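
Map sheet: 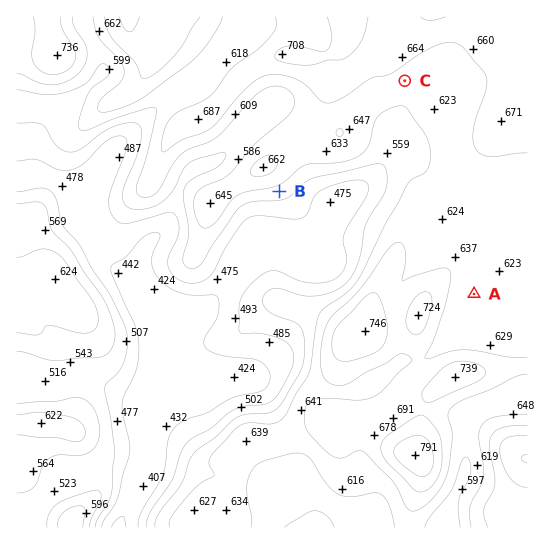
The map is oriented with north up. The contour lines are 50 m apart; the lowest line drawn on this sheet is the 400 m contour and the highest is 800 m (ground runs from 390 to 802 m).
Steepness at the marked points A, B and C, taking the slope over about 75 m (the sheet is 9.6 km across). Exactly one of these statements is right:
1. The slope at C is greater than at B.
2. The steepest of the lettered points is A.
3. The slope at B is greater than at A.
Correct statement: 3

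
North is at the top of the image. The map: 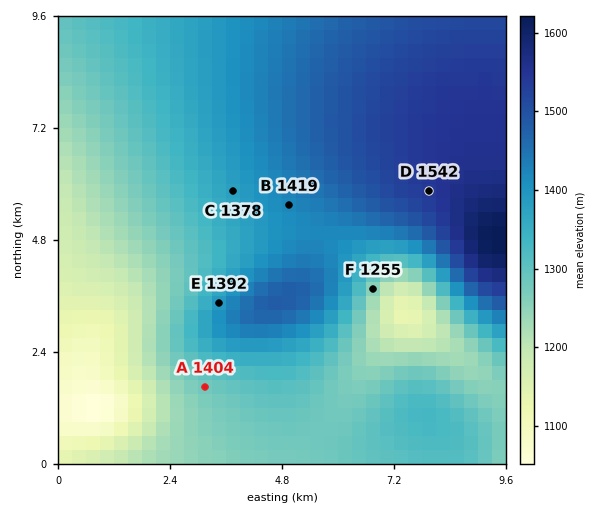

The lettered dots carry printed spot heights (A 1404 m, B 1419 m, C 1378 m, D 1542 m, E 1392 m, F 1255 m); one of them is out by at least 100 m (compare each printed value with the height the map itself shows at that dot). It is A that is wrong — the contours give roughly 1279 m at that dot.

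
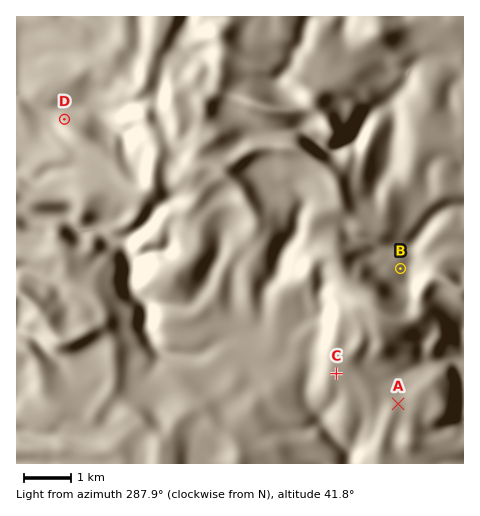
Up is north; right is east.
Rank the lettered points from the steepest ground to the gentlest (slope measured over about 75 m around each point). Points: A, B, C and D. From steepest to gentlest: D B C A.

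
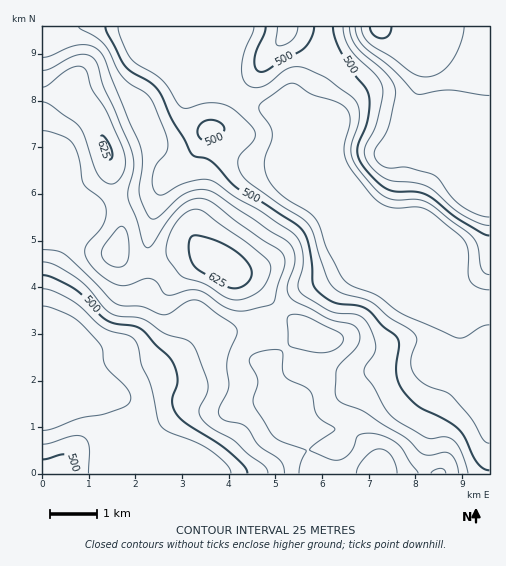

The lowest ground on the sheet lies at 430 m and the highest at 645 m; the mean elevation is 520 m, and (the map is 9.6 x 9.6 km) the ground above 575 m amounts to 17.7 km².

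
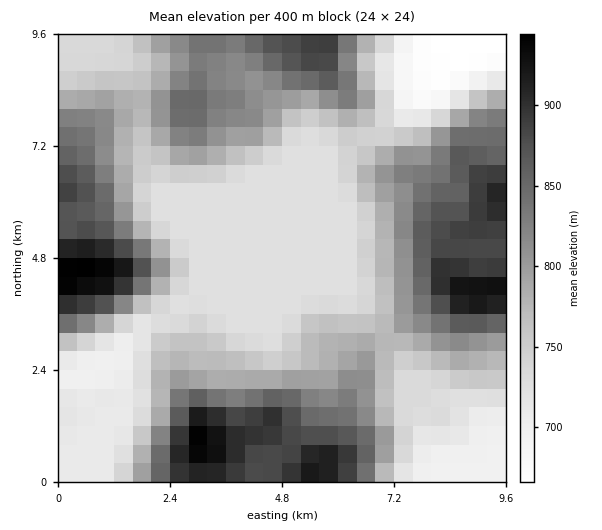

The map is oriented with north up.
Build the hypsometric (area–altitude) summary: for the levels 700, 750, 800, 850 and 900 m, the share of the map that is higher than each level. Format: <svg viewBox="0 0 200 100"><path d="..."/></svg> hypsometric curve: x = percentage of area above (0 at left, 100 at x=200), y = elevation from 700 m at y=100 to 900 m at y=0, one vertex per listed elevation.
<svg viewBox="0 0 200 100"><path d="M189 100l-68-25-42-25-36-25-30-25"/></svg>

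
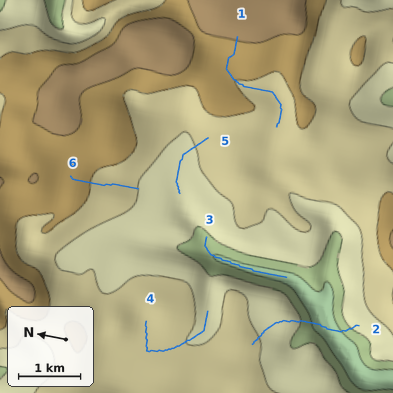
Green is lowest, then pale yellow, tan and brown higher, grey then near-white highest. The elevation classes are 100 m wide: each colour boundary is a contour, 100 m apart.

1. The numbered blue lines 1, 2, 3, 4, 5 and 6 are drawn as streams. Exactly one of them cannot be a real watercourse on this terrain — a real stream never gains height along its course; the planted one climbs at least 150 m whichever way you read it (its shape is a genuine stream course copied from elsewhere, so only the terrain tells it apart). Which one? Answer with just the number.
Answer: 2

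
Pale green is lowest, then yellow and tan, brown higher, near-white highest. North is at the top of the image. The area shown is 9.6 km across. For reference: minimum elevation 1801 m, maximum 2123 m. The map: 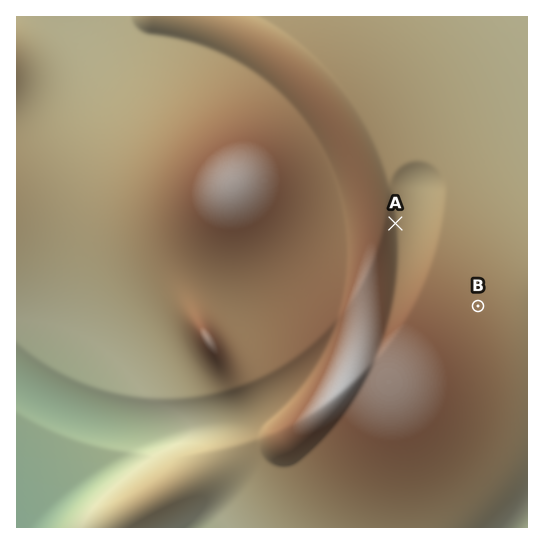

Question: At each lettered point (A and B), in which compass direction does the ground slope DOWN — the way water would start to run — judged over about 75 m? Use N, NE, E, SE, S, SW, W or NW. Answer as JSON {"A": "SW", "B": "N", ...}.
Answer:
{"A": "E", "B": "NE"}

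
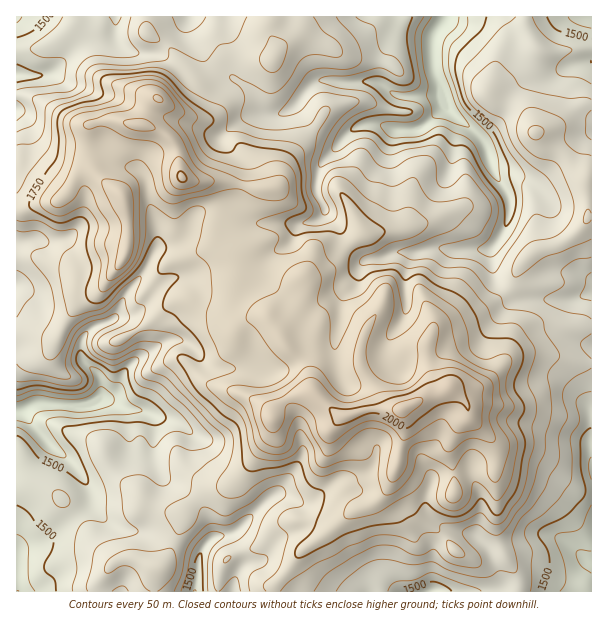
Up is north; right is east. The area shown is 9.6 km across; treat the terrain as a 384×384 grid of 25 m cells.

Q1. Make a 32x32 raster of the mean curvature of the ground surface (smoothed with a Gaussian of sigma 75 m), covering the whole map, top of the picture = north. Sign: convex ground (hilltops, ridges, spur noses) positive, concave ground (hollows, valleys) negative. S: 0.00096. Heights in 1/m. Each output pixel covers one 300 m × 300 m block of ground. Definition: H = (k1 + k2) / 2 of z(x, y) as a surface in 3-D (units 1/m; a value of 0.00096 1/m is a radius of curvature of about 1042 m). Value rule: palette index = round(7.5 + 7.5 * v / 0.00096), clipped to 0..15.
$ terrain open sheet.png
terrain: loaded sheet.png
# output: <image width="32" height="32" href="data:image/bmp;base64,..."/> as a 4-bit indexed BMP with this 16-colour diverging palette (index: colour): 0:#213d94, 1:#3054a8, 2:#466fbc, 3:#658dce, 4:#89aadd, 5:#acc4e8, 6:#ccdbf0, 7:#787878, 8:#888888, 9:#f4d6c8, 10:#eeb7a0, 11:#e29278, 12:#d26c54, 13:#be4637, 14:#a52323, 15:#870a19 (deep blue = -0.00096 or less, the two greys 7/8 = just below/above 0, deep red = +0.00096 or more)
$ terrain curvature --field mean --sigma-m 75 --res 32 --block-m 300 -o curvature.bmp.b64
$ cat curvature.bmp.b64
<image width="32" height="32" href="data:image/bmp;base64,Qk12AgAAAAAAAHYAAAAoAAAAIAAAACAAAAABAAQAAAAAAAACAAATCwAAEwsAABAAAAAAAAAAlD0hAKhUMAC8b0YAzo1lAN2qiQDoxKwA8NvMAHh4eACIiIgAyNb0AKC37gB4kuIAVGzSADdGvgAjI6UAGQqHAGl5tlqyTF3HhmeYYUVop4tadqyc5h9UfHdlZ3bOe4mFVniZlpgKqUvJdli39lmIR2hohFWMUwmXi5iKhiCmM2p5l1e5qntiqWi8hmfk2WiImbdIuGeLtQV2dsdZ88t3i5qiepZZiZhDpUTNQ5TbZpa3FchlmXaJs4yHbimCq2ijwJvamKUSXPNvUgtmptuHYjvYmXMyaD3yfPiOdK5TaKYAAAFDZpquybx83/iLmoljp+8kqGrcpEv0F1Gc7MNXZrzSCA3MZVUlhHpEZ6V7Zop60P9RdVmFqnWKWKZjfJiGiOEa6maZl7eGbFWsh1l3ioWcgGmYiIqXiGvBnJhmiHl0ivVHmmh3eJVH8tiIZ2ZVV5d/B2Voh3vIVvbVqUqHhpqWX/CpiIdop2ACNUYryHdTRKrxZ5iJldmdmGRWFrq5lJBI0XV4dVATmpq7moC2bq72jNGTNWiuUudoiKzQtkxYyI6S39qs7Q+1eIONM5V8hnqVNM95Zr0ImGnHiwZnm5VqdmSbM5qqkI1qy4cJupiDjYe81jOFaKcGAAxgSvuFNt/eqHu6QzSthZ+yB8ipmNtjE5/zR3eTfN9RYF/Hh3ohJd/ec3ZnqBAAP5Ctp2ZomVeDAUh4eseL661ByKeJZbumY3qWiHiZm6dqM6iYqqxVqpS8dIh7mJdom3FHebVE"/>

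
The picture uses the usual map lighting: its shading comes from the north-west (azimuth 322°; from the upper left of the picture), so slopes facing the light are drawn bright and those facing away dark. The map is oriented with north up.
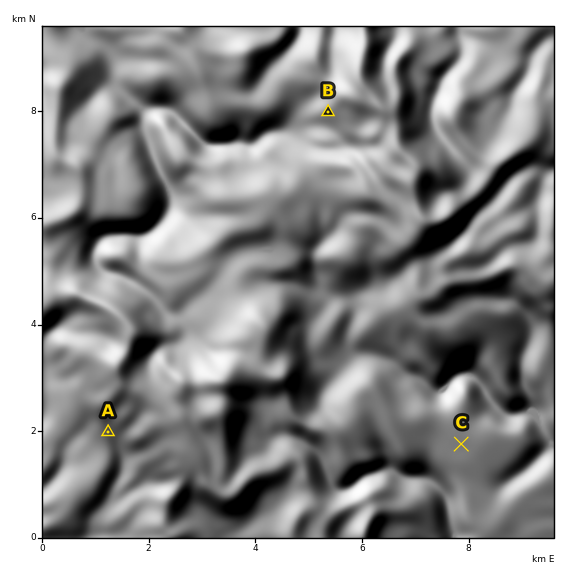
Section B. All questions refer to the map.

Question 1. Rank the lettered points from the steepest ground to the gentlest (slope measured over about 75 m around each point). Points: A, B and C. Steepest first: B A C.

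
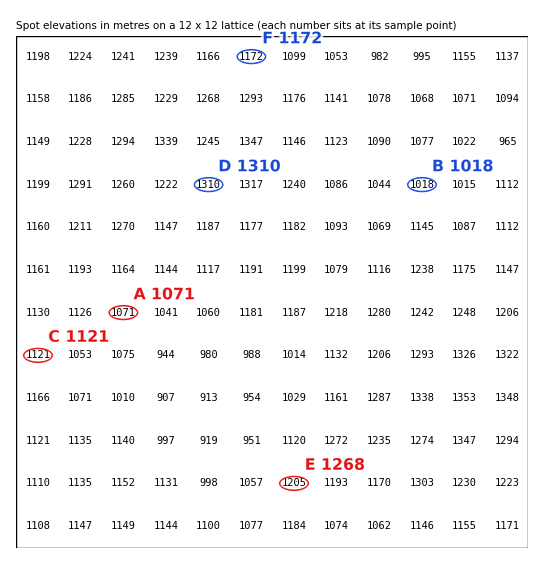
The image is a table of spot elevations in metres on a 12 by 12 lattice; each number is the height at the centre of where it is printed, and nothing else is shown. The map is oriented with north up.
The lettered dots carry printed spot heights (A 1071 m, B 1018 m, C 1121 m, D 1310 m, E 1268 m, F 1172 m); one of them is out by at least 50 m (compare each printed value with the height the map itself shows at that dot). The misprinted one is E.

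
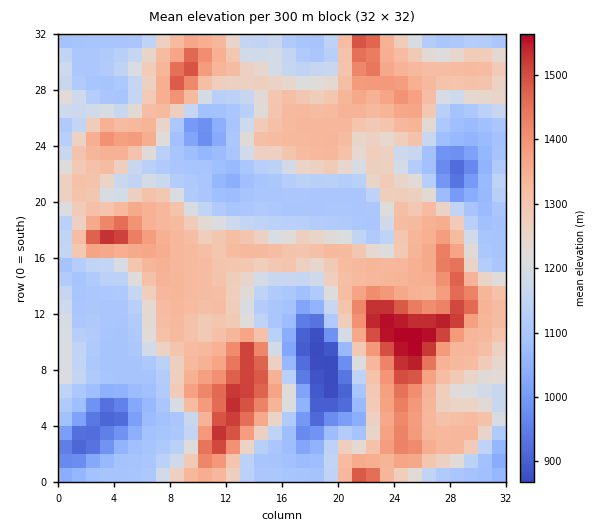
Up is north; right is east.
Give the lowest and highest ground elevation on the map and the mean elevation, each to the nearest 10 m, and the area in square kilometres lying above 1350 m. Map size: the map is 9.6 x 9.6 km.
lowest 870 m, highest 1570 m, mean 1230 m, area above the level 14.5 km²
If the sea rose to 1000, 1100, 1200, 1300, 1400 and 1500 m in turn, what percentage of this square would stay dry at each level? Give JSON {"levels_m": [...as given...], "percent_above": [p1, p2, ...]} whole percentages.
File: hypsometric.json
{"levels_m": [1000, 1100, 1200, 1300, 1400, 1500], "percent_above": [95, 78, 56, 39, 10, 4]}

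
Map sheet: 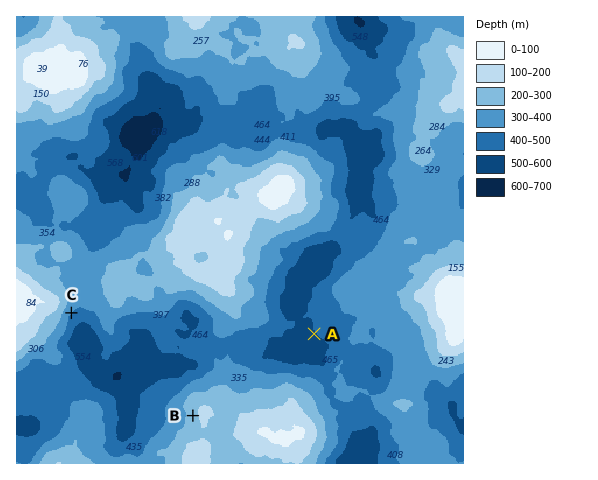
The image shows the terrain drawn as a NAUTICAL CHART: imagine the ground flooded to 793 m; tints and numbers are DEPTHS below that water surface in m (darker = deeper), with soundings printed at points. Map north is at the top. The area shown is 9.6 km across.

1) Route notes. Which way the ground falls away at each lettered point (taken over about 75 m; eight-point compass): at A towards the SW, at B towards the W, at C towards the SE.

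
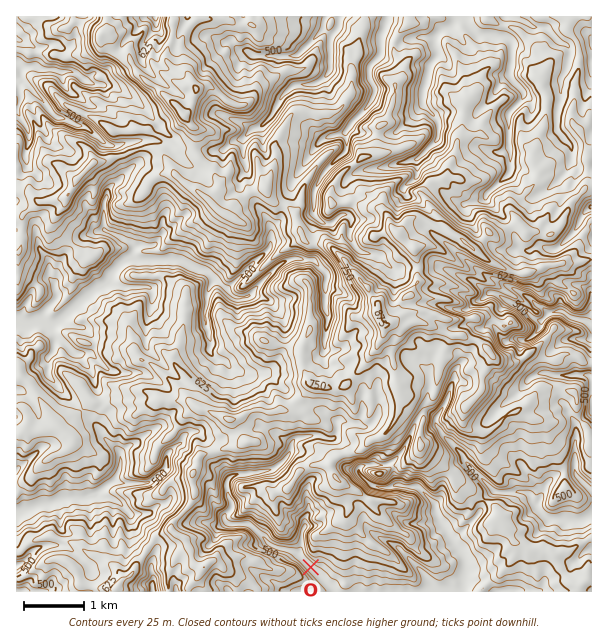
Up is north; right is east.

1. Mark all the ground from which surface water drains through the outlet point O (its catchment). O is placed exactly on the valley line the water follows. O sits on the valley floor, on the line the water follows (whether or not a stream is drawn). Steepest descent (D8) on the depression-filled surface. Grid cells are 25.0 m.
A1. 7.262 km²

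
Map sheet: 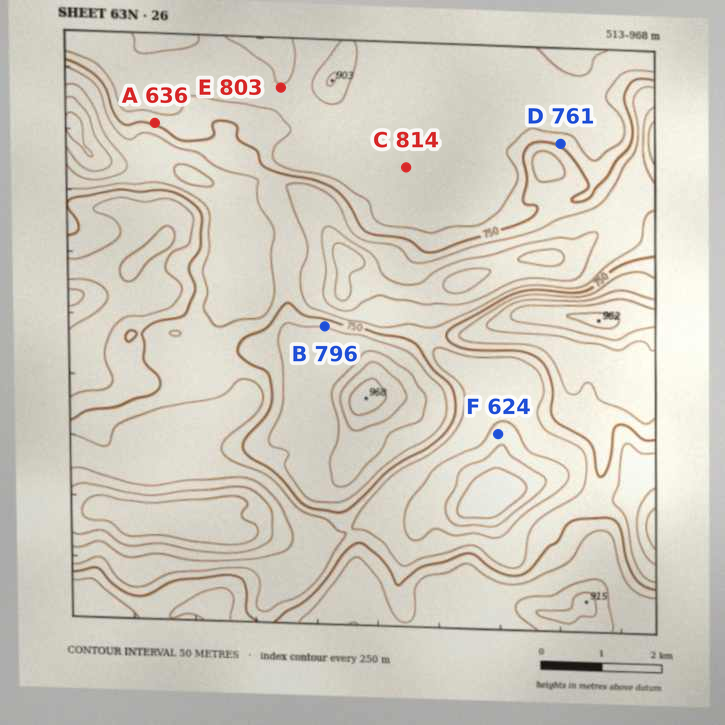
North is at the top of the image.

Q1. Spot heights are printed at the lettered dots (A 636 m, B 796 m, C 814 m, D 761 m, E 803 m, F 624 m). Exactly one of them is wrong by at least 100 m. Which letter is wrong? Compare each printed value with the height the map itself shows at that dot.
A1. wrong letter A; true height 761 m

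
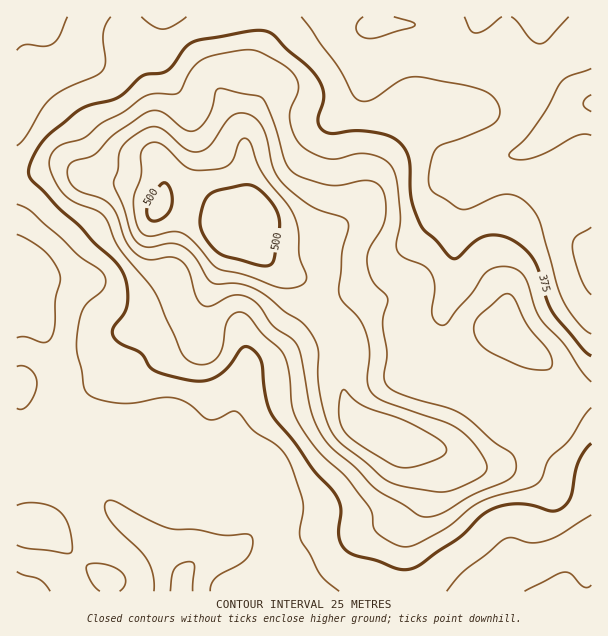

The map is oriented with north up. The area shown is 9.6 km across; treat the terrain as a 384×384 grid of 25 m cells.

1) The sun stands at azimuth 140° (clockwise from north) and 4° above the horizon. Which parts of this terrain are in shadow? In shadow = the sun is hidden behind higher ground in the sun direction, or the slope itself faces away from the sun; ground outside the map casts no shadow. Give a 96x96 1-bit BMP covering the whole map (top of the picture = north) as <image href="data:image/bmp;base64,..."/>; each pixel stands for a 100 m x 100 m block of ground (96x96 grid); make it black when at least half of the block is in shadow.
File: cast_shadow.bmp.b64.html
<image width="96" height="96" href="data:image/bmp;base64,Qk2+BAAAAAAAAD4AAAAoAAAAYAAAAGAAAAABAAEAAAAAAIAEAAATCwAAEwsAAAIAAAAAAAAA////AAAAAAAAAAAAAAAAAAAAAAAAAAABAAAAAAAAAAAAAAADgAAAAAAAAAAAAAABgAAAAAAAAAAAAAAAAAAAAAAAAAAAAAAAAAAAAAAAAAAAAAAAAAAAAAAAAAAAAAAAAAAAAAAAAAAAAAAAAAAAAAAAAAAAAAAAAAAAAAAAAAAAAAAAAAAAAAAAAAAAAAAAAAAAAAAAAAAAAAAAAAAAAAAAAAAAAAAAAAAAAAAAAAAAAAAAAAAAAAAAAAAAAAAAAAAAAAAAAAAAAAAAAAAAAAAAAAAAAAAAAAAAAAAAAAAAAAAAAAAAAAAAAAAAAAAAAAAAAAAAAAAAAAAAAAAAAAAAAAAAAAAAAAAAAAAAAAAAAAAAAAAAAAAAAAAAAAAAAAAAAAAAAAAAAAAAAAAAAAAAAAAAAAAAAAAAAAAAAAAAAAAAAAAAAAAAAAAAAAAAAAAAAAAAAAAAAAAAAAAAAAAAAAAAAAAAAAAAAAAAAAAAAAAAAAAAB8AAAAAAAAAAAAAAB4AAAAAAAAAAAAAAAgAAAAAAAAAAAAAAAAAAAAAAAAAAAAAAAAAAAAAAAAAAAAAAAAAAAAAAAAAAAAAAAAAAAAAAAAAAAAAAAAAAAAAAAAAAAAAAAAAAAAAAAAAAAAAAAAAAAAAAAAAAAAAAAAAAAAAAAAAAAAAAAAAAAAAAAAAAAAAAAAAAAAAAAAAAAAAAAAAAAAAAAAAAAAAAAAAAAAAAAAAAAAAAAAAAAAAAAAAAAAAAAAAwAAAAAAAAAAAAAAA4AAAAAAAAAAAAAAB4AAAAAAAAAAAAAAB4AAAAAAAAAAAAAAAwAAAAAAAAAAAAAAAAAAAAAAAAAAAAAAAAAAAAAAAAAAAAAAAAAAAAAAAAAAAAAAAAAAAAAAAAAAAAAAAAAAAAAAAAAAAAAAAAAAAAAAAAAAAAAAAAAAAAAAAAAAAAAAAAAAAAAAAAAAAAAAAAAAAAAGAAAAAAAAAAAAAAAHAAAAAAAAAAAAAAAPAAAAAAAAAAAAAAAHgAAAAAAAAAAAAAAHwAAAAAAAAAAAAAADwAAAAAAAAAAAAAADwAAAAAAAAAAAAAAD4AAAAAAAAAAAAAADwAGAAAAAAAAAAAADgAAAAAAAAAAAAAAAAAAAAAAAAAAAAAAAAAAAAAAAAAAAB+CAAAAAAAAAAAAAD/n4ADAAAAAAAAAAD///wDwAAAAAAAAAD///4D4AAAAAAAAAD///4D8AAAAAAAAAD/f/4D+AAAAAAAAAD+f/4D+AAAAAAAAAD8f/4D+AAAAAAAAADwf/4D+AAAAAAAAADgf/4B4AAAAAAAAAAA//4AAAAAAAAAAAAA//8AAAAAAAAAAAAA//4AAAAAAAAAAAAB//g4AAAAAAAAAAAB//B+AAAAAAAAAAAB/8B/AAAAAAAAAAAA/gB/AAAAAAAAAAAA8AB/wAAAAAAAAAAAAAB/+AAAAAAAAAAAAAB//AAAAAAAAAAAAAB//gAAAAAAAAAAAAA//gAAAAAAAAAAAAAAAAAAAAAAAAAAAAAAAAAAAAAAAAA="/>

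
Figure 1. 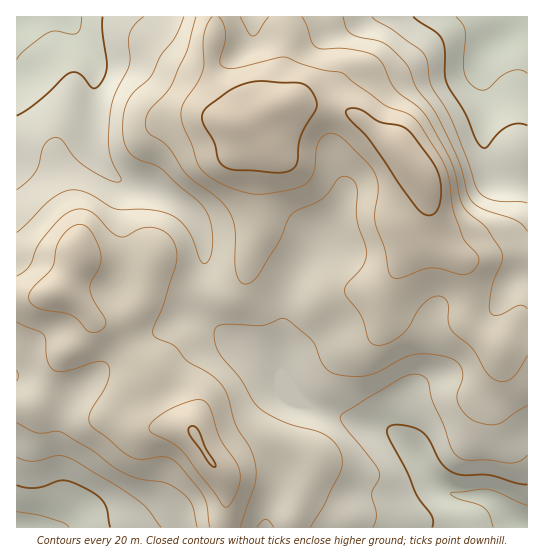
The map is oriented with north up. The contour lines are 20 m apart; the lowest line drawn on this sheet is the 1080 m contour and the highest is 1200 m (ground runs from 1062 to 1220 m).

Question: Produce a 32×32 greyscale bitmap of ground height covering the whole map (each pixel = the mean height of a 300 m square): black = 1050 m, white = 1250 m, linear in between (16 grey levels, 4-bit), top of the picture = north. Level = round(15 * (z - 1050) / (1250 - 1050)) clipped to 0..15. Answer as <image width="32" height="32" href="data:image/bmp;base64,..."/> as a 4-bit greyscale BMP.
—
<image width="32" height="32" href="data:image/bmp;base64,Qk12AgAAAAAAAHYAAAAoAAAAIAAAACAAAAABAAQAAAAAAAACAAATCwAAEwsAABAAAAAAAAAAAAAAABEREQAiIiIAMzMzAERERABVVVUAZmZmAHd3dwCIiIgAmZmZAKqqqgC7u7sAzMzMAN3d3QDu7u4A////ACIiNEVWZ5mHeHZmVUQzMiEzMzRFZmiah3h3ZlVEMyIiRDNFVmd5qph3d2ZVQyIiM1VEVnd3irqYd4d2VUM0REVVVWeIiKu6mIiHdlQzRWVlZmd4mZq7qYiHd2VENFZmZnd3iZmqu6iHd2ZVRERWd3aId4mZmqqYd2ZmVVRFZ3d3eIeImZmZmHZmZmZVVWd4iHiIiJmZmYdmZmd3ZlVmeIh4mZiZmYh3ZmZneIdmZ4mYiJmZmYiHdmZmd4iIh3iJmYiZqpmIh3d3d3eImYiImZmZqqqZmHd3d3eIiJmYiZiImrupmZh3iIh3iImZmImYiJq7qZmYh3iId3iJmqmZmYeJq7mZmYd4mId3iJqqqqmHiKu5mZmHeJmHd3iau6qph3iaqYiIdniZiHd4q7u6mIdniZh3d2Z4mZiHiau7uod2Znd3ZmZniZqZmIirvLl1VVZmZlVmeJqqqpmJq8y5ZERVZlVWZ4q7u7upmavMuFREVVVVZ4iavMzLqZq8y5dERFVVVWiJq8zMzKqrzMqGRERFVUVoiavM3cy7u7updUM0NERFZ4mrvMzcu7upl2QzMzNERFd4mrvMzLqqmHZTIjMjNDRWeJqqq7qqqZh2QyIiIzM0VmeJqZmpmZmHZUMiIiIyNFZniamJmYh3dlVDIREiIjRVZnmpiJmHdlVEMyIR"/>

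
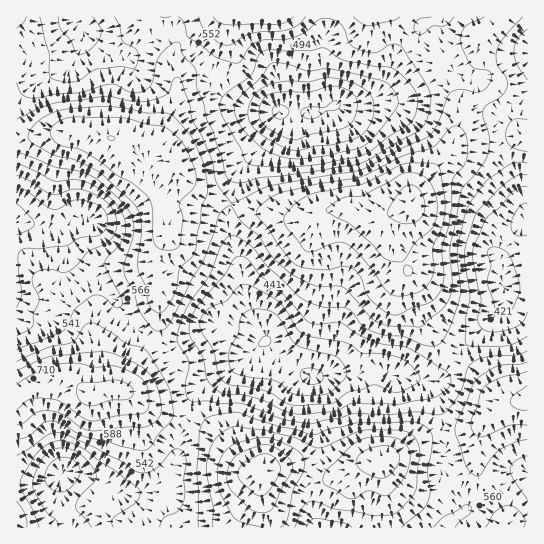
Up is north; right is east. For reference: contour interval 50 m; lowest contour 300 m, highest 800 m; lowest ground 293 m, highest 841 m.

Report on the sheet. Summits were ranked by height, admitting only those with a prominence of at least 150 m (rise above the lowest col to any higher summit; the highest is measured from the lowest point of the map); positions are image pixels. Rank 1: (262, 473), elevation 841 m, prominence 548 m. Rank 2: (410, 206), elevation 831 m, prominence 251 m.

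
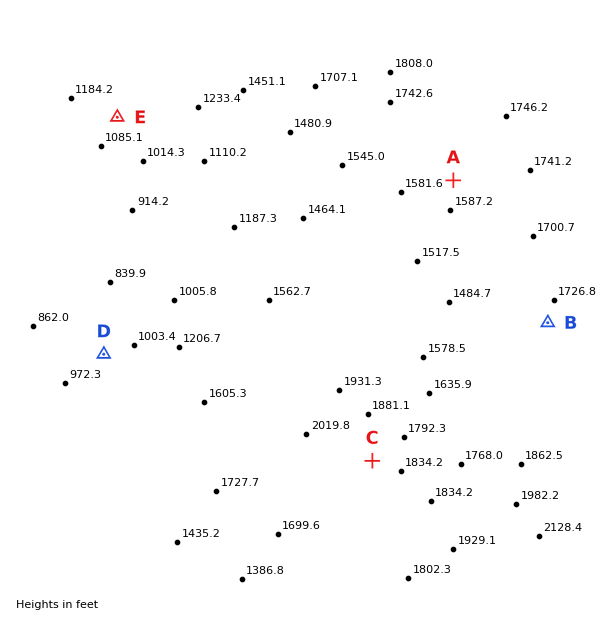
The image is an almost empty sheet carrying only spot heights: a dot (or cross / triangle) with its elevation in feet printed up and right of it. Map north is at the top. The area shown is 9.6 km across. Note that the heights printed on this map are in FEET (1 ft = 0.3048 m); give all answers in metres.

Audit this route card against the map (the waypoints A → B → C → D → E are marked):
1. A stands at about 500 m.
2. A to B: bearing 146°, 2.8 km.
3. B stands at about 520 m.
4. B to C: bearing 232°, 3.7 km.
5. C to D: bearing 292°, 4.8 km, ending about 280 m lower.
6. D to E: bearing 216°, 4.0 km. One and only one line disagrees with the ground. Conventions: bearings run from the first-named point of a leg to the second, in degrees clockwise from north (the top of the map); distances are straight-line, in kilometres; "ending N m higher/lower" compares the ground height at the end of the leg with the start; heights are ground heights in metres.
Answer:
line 6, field bearing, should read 3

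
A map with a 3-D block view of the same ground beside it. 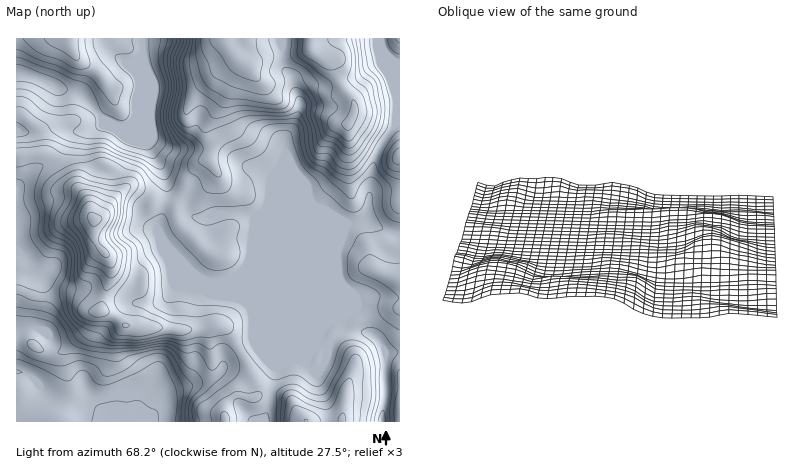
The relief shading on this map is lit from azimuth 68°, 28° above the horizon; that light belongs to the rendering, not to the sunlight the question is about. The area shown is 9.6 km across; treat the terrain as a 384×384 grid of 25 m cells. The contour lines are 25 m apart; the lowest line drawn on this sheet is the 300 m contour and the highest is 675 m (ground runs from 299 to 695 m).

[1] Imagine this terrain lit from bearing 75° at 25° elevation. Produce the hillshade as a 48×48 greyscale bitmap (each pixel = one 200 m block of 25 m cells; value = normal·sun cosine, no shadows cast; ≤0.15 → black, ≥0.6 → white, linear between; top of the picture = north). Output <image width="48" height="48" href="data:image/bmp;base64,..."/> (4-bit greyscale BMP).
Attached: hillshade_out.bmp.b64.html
<image width="48" height="48" href="data:image/bmp;base64,Qk32BAAAAAAAAHYAAAAoAAAAMAAAADAAAAABAAQAAAAAAIAEAAATCwAAEwsAABAAAAAAAAAAAAAAABEREQAiIiIAMzMzAERERABVVVUAZmZmAHd3dwCIiIgAmZmZAKqqqgC7u7sAzMzMAN3d3QDu7u4A////AJmZmaqpmZmZmYYyRmi8uZdDaLy5nN7rU5mZmaqpmZmZmYYyR3i7qZhEasyom93rU5mZmZqpmZmZmYYzV4iqmalVjMuXi83sc6qpiJqpmZmZmYdVZ3iZmal3rMuGeszthKqYiJqYiZmZmYZWZniJmaqZrMp1aszthKmHeJqHeZqZmXZWd4iIiaupq6l2aLztdIh3eJmHeJqqmXVGd4mHirqZmpmGV6zthXZniJl3eIqqmWRHh4mHiqmZmZmXZ63sl2Z4mZh2d4iIiFNXh5l4qqmZmZmYZ63smHiamHZmZmZnh1RYh5mJqpmZmZmYeL3ah4mqhlVnZVZ3iHZ5mJmaupmZmZmZmruod5mZdURXdVeZmqmqqZmrupmZmZmZmqqXd4iIZCNGd3mqu8uqqZq8upmZmZmZmZmHd4h3YyNXmrurvMqqqaq7qZmZmZmZmZmHd4iIdDV4m8uqvLqqqqqqqZmZmZmZmZmHd4iZdVZ4m7qqvLqqqZmZmZmZmZmZmZmId5qpdmZ3ebupvbqZmZmZmZmZmZmZmZiHd6qpdlV3aLuqzbqZmZmZmZmZmZmZmId3eJmZhjNnZ73KzbmZmZmZmZmZmZmZh3eImZmZhiFGaM7czbmZiImqqZmZmZmZh3iaqpmIhjAlet/t3KmYeImrqZmZmZmZh4iqqYh3djAljO/u25mHiZmrqZmZmZmZmIiqmYdlVTE3vv7dyph4mqmqqZmZmZmZmImZmYdURUNIz/7LuYiJqpmaqZmZmZmZmYmZmYdURERYvv7LqYiaqpmaqZmZmZmZmZmYh4dURURovv/aqYiaqZmaqZmZmZmZmZmHZodVVVRpvf/amZmpmZmZmZmZmZmZiJmGZndVZlRqzO/amqmZmZmZmqmZmZmIeKqGZ3dWdlaLzM3LqqmZiImaqqmZmZiHeKqGZ3dmdmi8y6rNzKiJiImrqqmZmZh2aKqGZoh3d4rMupq93Jd4h4m7qqmZmYdlaKqFVpmIiIm6qqvN7IZnd4vLqpmZmGVUaKuFVpmZmZmZm83d2nZWeKzLqZmZhkVlWLylRZmaqqqpre3MqHZlaKu6maqZdCV1V723VaqavLuqvdy6mGVFV5qpmqqpcyRlV73aZZmavLu6vLqZl0I0aJmZqrupYyNFWM3cl4iau6qrqpmZliAmiJmaqrqYYxE1eb3duomqqqq7qZmZlQA4mImaqZh3dBJGibzu26q7uqq6mIqplQBImHiZiHZ4ljRniKzv27vMupqpd5uplhA3mHeId2eKyERneK3/3LvMupmXaKuplyAWh3d4d3isyERneL7/27u7qYh2aKu6lzAEdmeIiIq8p1Z3is3v2qqph3dmeru6lyADZniIiJvLl2ZnnN3vyZiHdmZ4m7uplhAEVnh3ibzKl2VorO7tqXdmZmebvLqZhRAUVnd4mry5dVV5rf/bmWZmd3nMy6mZhSEkVneJqru4ZWiZrf/amWZniIvcupmZhkIiNneaqru4VHqqvv/Jh3d4iJzcuZmphlMQJXiamruoZXqqvv/JdQ=="/>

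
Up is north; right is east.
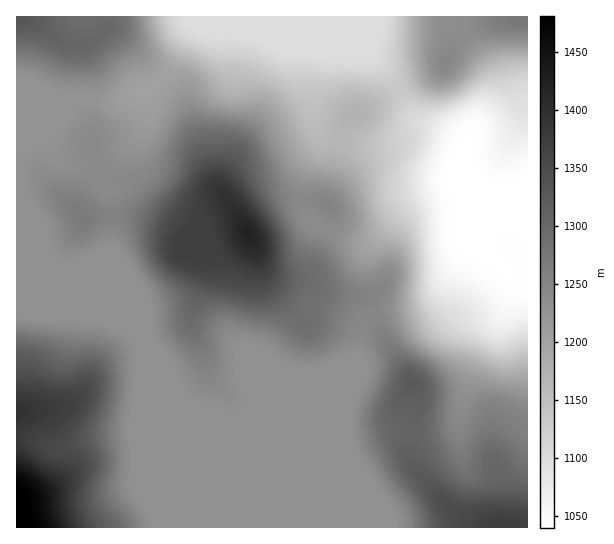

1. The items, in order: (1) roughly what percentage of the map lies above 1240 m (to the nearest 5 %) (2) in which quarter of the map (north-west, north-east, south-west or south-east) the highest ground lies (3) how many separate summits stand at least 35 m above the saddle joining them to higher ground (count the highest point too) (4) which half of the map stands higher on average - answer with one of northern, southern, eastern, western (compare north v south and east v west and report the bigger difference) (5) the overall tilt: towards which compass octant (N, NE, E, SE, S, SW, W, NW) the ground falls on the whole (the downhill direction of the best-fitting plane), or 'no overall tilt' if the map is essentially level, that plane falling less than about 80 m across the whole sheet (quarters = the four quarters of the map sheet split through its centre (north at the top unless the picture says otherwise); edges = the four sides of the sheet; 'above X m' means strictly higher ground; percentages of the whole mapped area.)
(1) About 40 % of the map lies above 1240 m.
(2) The highest ground is in the south-west quarter.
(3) Counting only tops that stand 35 m proud, the map has 5 summits.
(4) On average the western half of the map is the higher ground.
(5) On the whole the ground falls towards the north-east.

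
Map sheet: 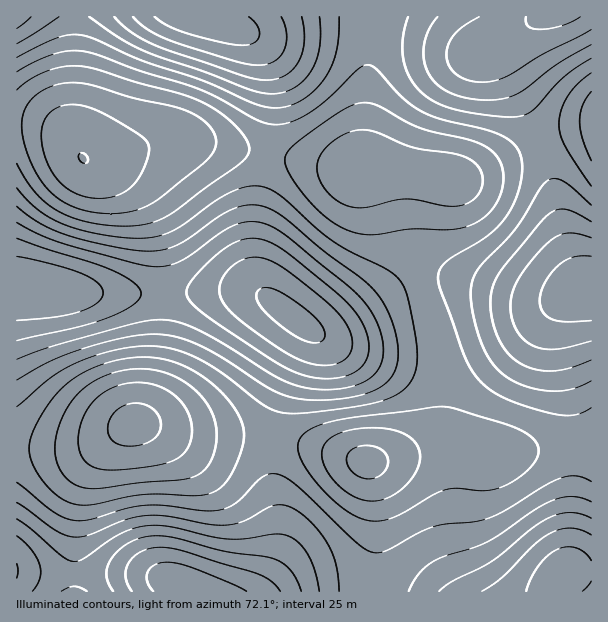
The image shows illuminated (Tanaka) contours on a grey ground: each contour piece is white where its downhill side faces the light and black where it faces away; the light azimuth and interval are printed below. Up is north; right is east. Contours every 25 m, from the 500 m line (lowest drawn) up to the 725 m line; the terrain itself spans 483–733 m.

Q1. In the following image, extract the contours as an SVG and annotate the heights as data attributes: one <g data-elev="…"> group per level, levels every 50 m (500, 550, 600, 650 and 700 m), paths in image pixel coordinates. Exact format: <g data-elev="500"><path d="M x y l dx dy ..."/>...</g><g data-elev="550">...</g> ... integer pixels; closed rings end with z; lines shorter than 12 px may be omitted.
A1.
<g data-elev="500"><path d="M153 591l-6-10 1-9 7-7 12-3 12 2 13 4 40 16 15 7"/><path d="M311 342l-9-3-11-5-24-20-10-14-1-6 3-4 8-2 12 3 21 14 16 13 7 9 2 9-2 4-3 2z"/><path d="M249 17l8 9 2 6 0 4-5 7-12 2-21-3-35-9-18-7-13-9"/></g><g data-elev="550"><path d="M113 591l-5-9-2-9 2-7 5-9 9-9 10-7 12-4 12-1 21 2 48 13 38 5 12 3 9 5 7 6 5 9 5 12"/><path d="M482 591l19-13 33-33 17-12 10-4 11-1 10 2 9 5"/><path d="M17 536l15 14 8 16 0 13-8 12"/><path d="M320 378l-18-3-20-9-78-52-12-11-5-7 0-8 6-9 13-15 15-13 12-8 10-4 11-1 12 3 12 5 13 10 44 35 14 14 12 16 7 17 1 9-1 9-4 7-5 6-8 5-9 3z"/><path d="M591 341l-34 8-12 0-11-3-10-7-7-9-5-12-2-12 3-15 6-13 14-20 16-16 9-6 9-3 11 1 13 4"/><path d="M17 238l95 32 23 14 5 6 1 4-3 6-7 6-25 12-29 9-60 14"/><path d="M591 29l-48 25-37 23-15 4-15 1-12-3-10-7-6-9-2-10 3-11 6-9 9-7 15-9"/><path d="M31 17l-14 12"/><path d="M302 17l2 24-1 10-5 11-5 7-8 6-9 4-10 1-23-4-87-30-24-13-18-16"/></g><g data-elev="600"><path d="M409 591l9-16 13-12 13-7 29-8 15-6 58-39 12-5 12-2 11 2 10 4"/><path d="M17 503l40 28 11 5 9 1 12-2 33-14 18-5 24 0 45 8 18 1 18-4 27-15 7-1 8 1 9 4 10 8 12 12 8 12 10 22 3 27"/><path d="M591 381l-19 8-21 2-24-4-21-11-14-13-9-16-9-27-3-26 1-13 5-11 38-40 25-42 6-6 8-4 9 3 10 7 18 17"/><path d="M17 206l22 17 27 12 48 12 35 4 15-1 15-6 40-28 17-8 16-3 15 3 18 10 36 31 40 29 13 12 10 13 7 15 5 18 2 17-1 10-3 9-5 8-7 6-20 9-30 5-27 0-23-6-16-8-40-26-23-13-23-9-21-4-31 3-45 12-34 13-32 18"/><path d="M591 58l-27 19-28 31-11 7-9 2-13 0-44-7-17-5-14-7-10-9-9-12-5-14-2-15 2-15 4-16"/><path d="M339 17l0 19-3 15-4 14-6 12-10 12-11 9-12 7-12 3-12-1-14-3-49-22-63-21-47-21-13-5-12 0-12 2-42 20"/></g><g data-elev="650"><path d="M370 521l11 0 14-4 39-23 12-4 12-2 28 3 20-6 15-9 12-12 5-11-1-9-8-9-14-8-59-18-12-2-99 12-22 5-15 7-8 7-2 9 2 11 8 13 14 18 17 16 17 11z"/><path d="M75 504l18 1 50-10 55 1 11-2 7-3 8-6 6-9 12-27 2-18-6-17-12-16-17-17-20-13-21-8-21-3-21 1-22 6-21 9-19 13-15 18-15 25-5 18 3 17 11 18 16 15z"/><path d="M363 234l15 0 33-5 42 0 12-2 11-4 15-12 9-16 3-18-3-16-8-10-12-7-13-5-48-11-45-24-14-1-15 6-50 35-8 9-2 9 3 9 8 14 24 27 21 15 10 5z"/><path d="M17 164l9 16 10 14 11 10 12 8 15 6 18 5 21 3 19 0 21-4 20-9 67-49 7-8 2-7-3-11-10-12-14-12-17-10-22-9-48-13-42-14-19-2-20 3-21 8-16 13"/><path d="M591 92l-8 13-3 17 2 16 9 23"/></g><g data-elev="700"><path d="M366 479l8-1 6-2 6-6 2-6 0-6-4-6-6-4-7-2-9 0-8 2-5 4-2 6 1 7 4 6 7 5z"/><path d="M105 470l20-1 32-4 16-4 9-6 8-11 2-15-3-15-9-13-8-8-10-5-10-4-12-2-12 1-11 3-10 5-10 7-8 9-6 12-4 13-1 12 3 11 5 7 7 5z"/><path d="M94 198l11 0 11-2 8-4 8-6 7-9 6-12 4-13-1-8-4-6-8-6-41-22-20-5-16 2-11 7-6 12 0 17 4 18 8 14 11 12 13 7z"/></g>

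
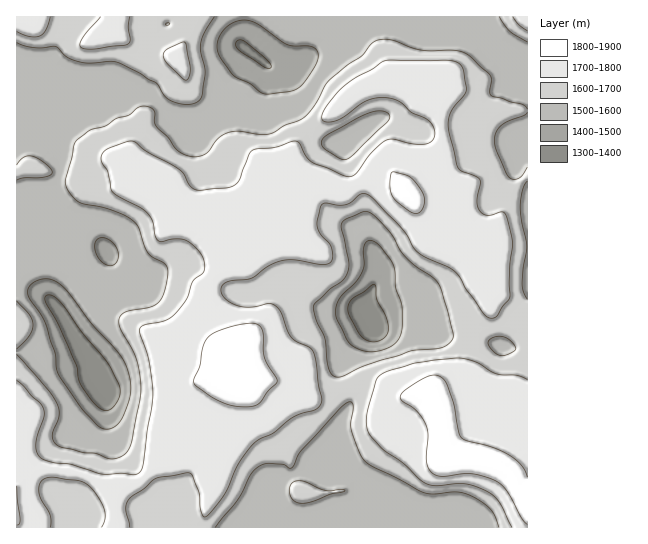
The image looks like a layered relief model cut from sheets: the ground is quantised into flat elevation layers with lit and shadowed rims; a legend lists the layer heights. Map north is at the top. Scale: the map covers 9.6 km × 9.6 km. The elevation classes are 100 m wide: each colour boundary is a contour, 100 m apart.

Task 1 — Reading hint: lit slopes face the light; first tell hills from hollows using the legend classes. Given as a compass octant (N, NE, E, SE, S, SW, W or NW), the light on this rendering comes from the NW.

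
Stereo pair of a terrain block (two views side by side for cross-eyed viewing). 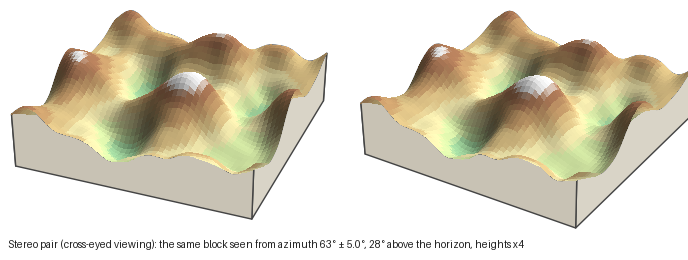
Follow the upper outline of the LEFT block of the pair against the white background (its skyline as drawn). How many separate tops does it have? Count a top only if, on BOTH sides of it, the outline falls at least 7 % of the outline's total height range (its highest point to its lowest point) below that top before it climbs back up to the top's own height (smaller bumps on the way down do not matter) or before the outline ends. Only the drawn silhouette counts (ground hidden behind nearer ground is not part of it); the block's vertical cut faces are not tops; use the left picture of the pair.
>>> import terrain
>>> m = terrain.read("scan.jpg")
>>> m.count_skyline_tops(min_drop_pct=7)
2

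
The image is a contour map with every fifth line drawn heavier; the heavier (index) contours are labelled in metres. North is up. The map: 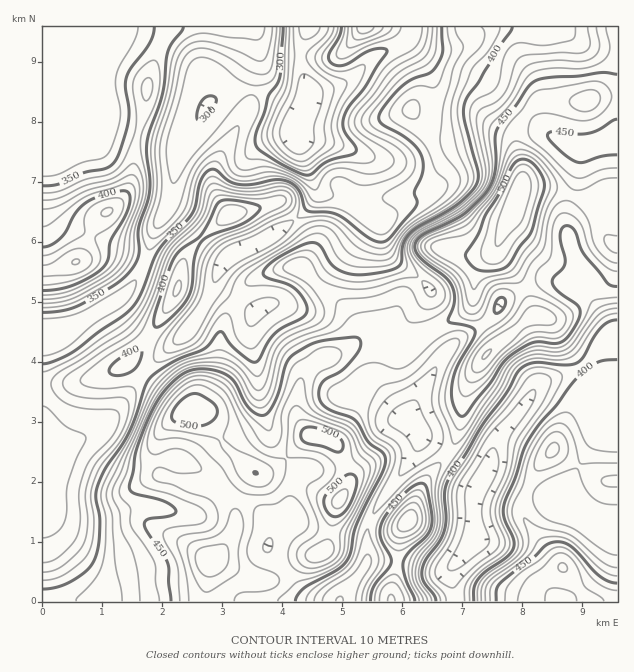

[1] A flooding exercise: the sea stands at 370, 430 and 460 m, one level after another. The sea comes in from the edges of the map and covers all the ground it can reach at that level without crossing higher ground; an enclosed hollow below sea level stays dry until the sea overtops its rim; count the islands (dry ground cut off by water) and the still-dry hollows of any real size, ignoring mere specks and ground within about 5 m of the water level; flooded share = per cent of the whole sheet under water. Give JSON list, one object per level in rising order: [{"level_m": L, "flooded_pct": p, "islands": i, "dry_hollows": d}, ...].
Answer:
[{"level_m": 370, "flooded_pct": 28, "islands": 0, "dry_hollows": 1}, {"level_m": 430, "flooded_pct": 62, "islands": 1, "dry_hollows": 0}, {"level_m": 460, "flooded_pct": 78, "islands": 1, "dry_hollows": 0}]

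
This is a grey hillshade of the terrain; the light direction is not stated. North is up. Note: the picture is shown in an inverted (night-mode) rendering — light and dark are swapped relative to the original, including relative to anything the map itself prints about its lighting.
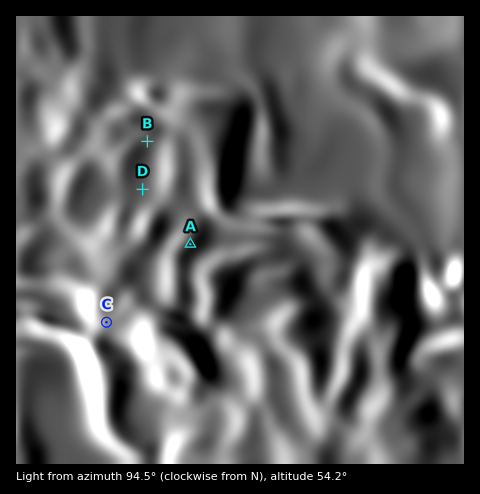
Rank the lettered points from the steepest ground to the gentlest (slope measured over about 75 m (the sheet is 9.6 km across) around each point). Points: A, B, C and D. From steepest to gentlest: A C B D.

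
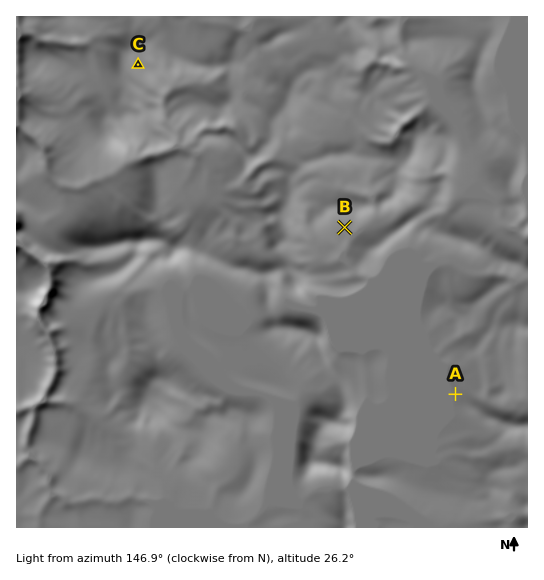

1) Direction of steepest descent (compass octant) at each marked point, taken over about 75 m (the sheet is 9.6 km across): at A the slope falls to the W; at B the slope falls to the SE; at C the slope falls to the S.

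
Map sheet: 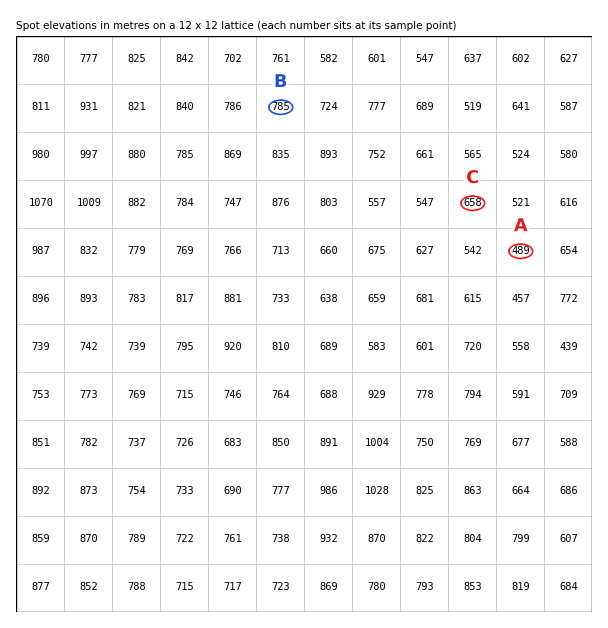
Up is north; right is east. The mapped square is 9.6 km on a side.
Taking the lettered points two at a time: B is above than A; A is below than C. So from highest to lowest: B C A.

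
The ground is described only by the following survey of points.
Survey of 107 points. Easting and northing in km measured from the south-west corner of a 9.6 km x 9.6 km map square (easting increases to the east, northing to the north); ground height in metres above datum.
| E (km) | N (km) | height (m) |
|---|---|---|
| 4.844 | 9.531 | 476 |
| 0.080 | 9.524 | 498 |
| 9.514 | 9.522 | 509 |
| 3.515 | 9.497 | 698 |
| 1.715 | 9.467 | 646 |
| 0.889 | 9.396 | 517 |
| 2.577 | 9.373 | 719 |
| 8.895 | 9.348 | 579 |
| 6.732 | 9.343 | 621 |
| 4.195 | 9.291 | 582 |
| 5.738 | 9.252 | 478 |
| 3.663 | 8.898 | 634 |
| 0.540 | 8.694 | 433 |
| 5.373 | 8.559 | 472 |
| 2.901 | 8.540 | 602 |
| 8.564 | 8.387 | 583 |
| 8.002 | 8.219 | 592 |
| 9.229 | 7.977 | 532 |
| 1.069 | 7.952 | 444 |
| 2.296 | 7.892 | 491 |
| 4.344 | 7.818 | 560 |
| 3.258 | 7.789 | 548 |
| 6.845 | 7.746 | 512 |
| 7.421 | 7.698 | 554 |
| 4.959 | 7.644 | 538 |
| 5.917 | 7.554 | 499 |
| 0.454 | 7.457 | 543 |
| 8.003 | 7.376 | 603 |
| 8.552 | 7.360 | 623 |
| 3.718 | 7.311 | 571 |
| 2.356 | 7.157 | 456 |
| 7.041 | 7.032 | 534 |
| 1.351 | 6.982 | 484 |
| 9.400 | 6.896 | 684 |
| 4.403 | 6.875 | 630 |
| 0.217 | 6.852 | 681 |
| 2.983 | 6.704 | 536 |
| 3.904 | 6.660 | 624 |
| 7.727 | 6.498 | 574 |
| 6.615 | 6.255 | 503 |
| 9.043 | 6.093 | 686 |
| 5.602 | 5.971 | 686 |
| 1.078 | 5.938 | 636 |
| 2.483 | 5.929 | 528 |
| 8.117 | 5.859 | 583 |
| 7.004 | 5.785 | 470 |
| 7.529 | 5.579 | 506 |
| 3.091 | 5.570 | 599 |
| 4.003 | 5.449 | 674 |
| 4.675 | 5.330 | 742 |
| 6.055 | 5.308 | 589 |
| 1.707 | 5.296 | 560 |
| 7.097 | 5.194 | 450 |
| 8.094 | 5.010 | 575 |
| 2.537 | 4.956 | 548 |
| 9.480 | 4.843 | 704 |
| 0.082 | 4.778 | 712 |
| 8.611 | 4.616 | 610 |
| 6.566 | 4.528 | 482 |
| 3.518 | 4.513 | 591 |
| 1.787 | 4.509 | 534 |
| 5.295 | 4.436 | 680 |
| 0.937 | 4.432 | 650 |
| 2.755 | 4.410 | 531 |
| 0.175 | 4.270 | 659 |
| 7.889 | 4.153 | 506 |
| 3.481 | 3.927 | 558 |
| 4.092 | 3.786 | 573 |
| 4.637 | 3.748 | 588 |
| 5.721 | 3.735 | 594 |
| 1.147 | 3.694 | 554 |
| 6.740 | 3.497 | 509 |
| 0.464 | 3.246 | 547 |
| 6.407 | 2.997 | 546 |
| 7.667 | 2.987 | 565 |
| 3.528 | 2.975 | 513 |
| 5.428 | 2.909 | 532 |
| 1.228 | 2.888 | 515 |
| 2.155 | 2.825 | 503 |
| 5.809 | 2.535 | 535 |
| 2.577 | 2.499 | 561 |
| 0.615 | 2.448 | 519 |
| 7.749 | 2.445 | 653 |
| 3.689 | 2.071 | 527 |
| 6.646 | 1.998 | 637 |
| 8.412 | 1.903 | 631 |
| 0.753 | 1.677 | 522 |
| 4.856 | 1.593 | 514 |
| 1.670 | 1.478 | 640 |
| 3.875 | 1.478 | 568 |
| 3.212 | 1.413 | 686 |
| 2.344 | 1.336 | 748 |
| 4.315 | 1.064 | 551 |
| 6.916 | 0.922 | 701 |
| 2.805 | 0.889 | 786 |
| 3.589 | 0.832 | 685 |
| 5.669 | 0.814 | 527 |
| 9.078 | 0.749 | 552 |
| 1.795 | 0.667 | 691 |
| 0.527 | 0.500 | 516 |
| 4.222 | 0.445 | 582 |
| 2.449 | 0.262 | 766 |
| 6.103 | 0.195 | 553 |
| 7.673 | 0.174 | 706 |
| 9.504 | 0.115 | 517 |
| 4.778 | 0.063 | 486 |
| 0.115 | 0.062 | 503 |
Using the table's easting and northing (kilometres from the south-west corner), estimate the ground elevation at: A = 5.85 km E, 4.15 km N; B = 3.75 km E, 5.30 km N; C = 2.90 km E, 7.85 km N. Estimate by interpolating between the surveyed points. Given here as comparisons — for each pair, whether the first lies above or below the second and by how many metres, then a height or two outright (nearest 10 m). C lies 110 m below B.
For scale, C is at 530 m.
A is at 610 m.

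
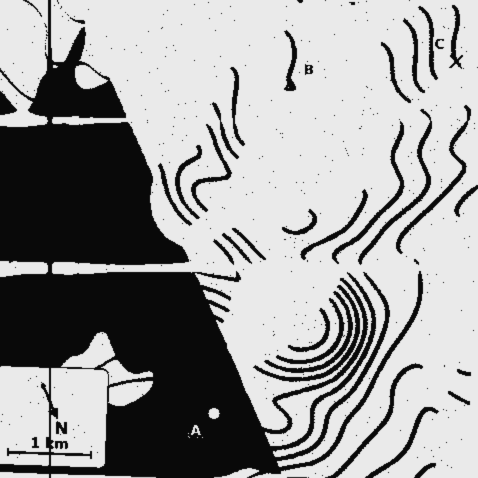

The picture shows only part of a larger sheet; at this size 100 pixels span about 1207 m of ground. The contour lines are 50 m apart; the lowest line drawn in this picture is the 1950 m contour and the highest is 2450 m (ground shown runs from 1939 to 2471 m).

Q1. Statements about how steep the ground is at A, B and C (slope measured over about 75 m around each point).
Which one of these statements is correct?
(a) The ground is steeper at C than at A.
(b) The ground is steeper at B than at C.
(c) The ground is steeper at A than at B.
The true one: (c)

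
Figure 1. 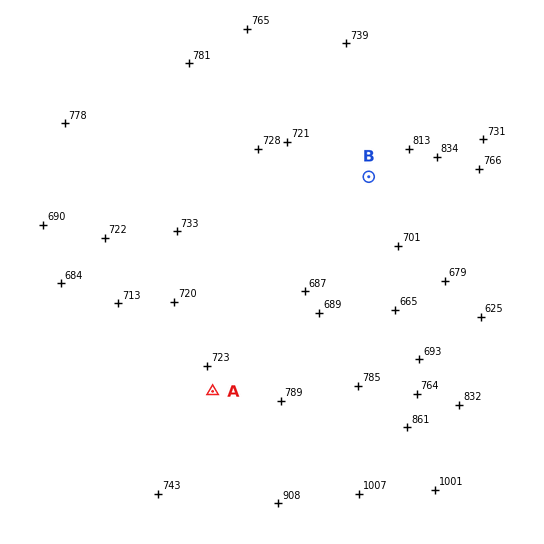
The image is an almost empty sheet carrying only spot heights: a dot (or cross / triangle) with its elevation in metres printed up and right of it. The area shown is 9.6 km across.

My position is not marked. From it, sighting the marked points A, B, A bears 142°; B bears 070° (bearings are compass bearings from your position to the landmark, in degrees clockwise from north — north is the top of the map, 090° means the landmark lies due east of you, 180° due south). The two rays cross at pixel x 117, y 268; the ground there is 720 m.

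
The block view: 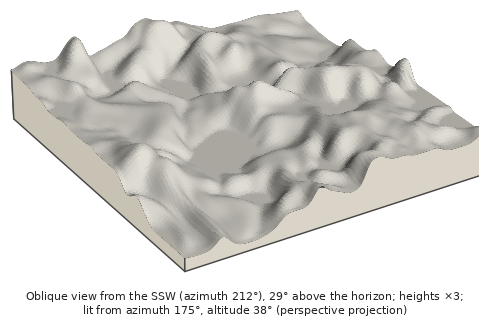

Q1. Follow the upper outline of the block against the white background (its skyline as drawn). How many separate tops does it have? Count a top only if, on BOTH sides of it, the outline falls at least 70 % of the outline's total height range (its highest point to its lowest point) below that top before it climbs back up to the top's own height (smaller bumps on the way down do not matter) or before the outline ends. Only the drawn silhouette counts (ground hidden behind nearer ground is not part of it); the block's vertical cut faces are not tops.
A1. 0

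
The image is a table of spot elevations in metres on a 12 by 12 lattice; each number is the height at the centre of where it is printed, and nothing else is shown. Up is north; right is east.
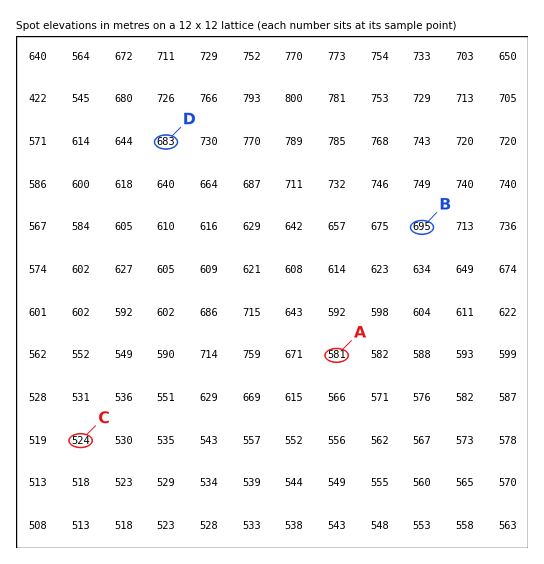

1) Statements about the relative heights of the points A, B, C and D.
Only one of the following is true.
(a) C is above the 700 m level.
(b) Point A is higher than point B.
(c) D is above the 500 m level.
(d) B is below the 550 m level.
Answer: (c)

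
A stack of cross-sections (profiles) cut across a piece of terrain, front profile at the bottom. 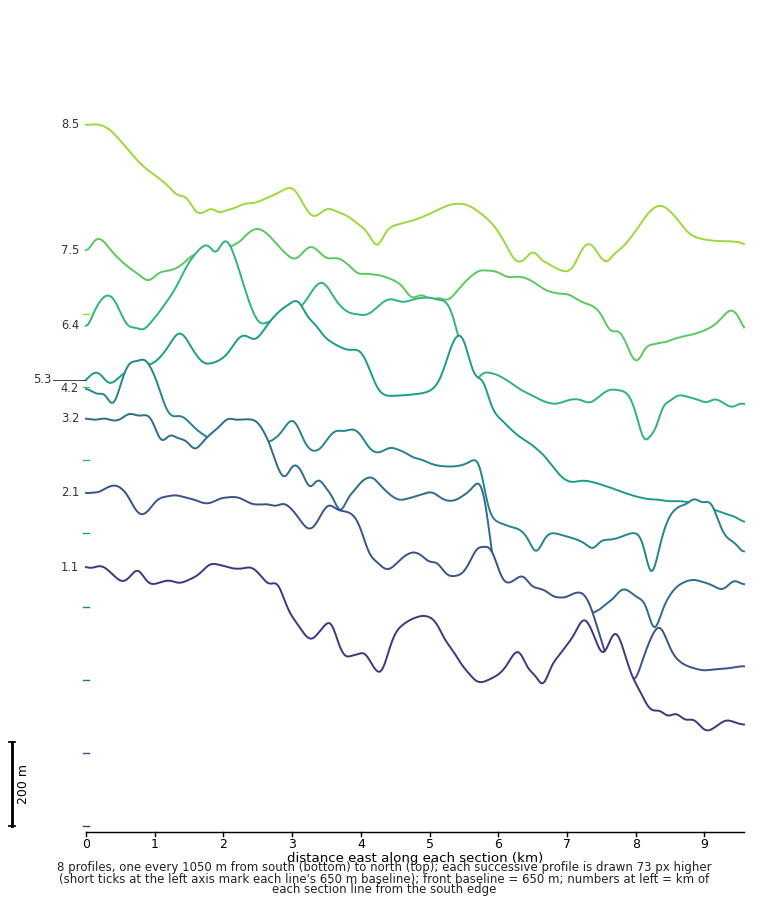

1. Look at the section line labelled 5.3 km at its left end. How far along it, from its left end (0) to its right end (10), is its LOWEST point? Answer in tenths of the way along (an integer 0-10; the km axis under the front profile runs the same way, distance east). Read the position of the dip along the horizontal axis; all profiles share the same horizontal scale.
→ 10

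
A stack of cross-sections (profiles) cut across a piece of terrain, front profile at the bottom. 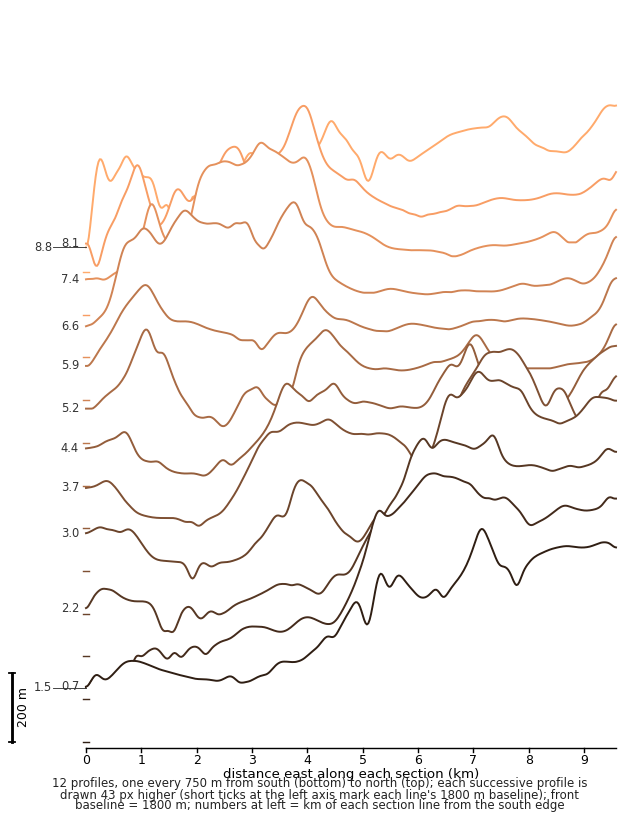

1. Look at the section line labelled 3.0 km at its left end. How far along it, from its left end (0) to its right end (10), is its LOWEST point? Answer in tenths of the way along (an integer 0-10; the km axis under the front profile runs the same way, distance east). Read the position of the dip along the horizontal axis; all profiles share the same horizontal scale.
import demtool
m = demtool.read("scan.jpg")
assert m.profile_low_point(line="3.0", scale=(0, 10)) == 2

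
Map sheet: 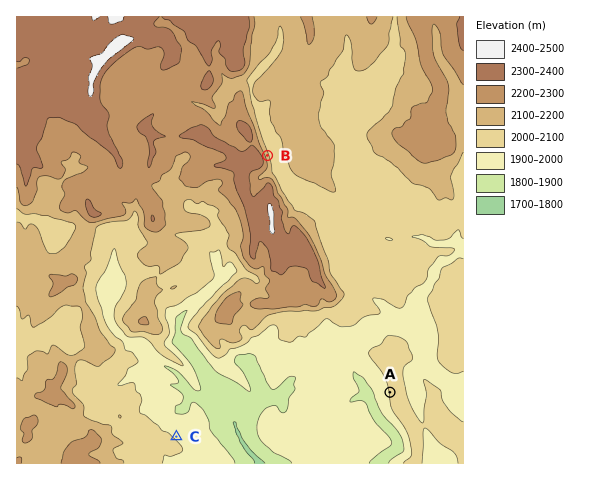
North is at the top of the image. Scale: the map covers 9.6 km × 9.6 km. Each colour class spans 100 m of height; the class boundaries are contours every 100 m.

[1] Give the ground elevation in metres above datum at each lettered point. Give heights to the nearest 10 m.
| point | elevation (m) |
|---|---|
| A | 2010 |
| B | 2130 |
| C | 1980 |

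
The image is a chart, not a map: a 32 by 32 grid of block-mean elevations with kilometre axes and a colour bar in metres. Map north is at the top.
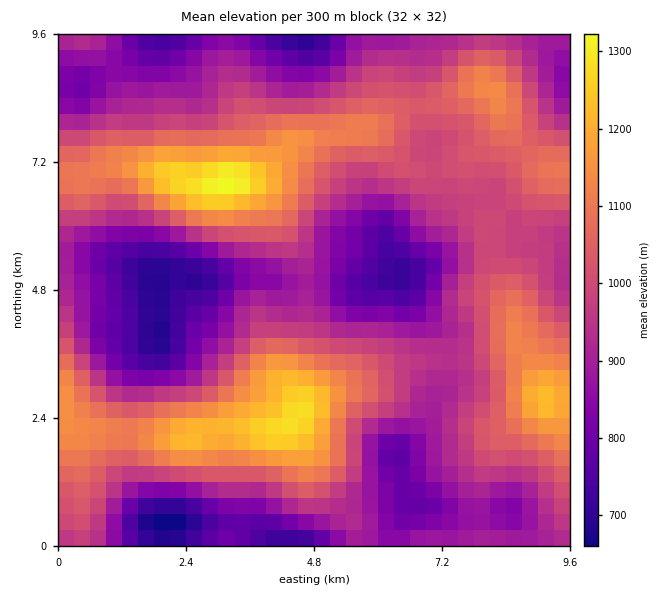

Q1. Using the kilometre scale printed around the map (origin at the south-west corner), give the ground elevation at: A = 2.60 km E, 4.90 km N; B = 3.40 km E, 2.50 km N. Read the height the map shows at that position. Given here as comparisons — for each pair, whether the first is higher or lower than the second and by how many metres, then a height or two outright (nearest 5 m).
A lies lower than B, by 500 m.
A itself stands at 700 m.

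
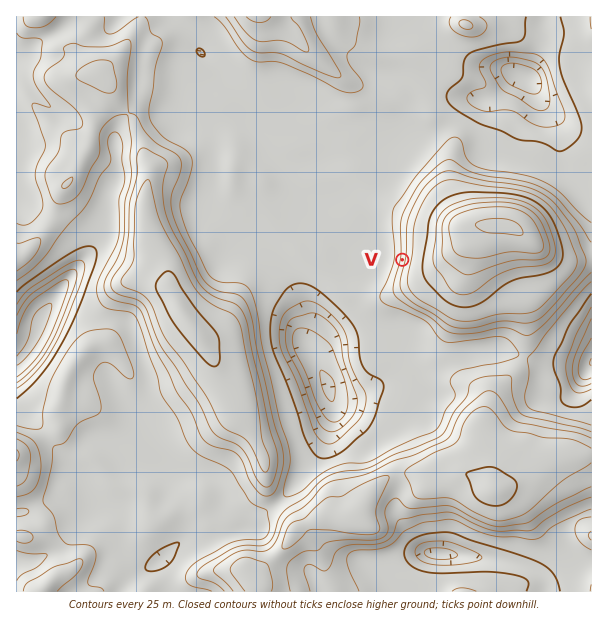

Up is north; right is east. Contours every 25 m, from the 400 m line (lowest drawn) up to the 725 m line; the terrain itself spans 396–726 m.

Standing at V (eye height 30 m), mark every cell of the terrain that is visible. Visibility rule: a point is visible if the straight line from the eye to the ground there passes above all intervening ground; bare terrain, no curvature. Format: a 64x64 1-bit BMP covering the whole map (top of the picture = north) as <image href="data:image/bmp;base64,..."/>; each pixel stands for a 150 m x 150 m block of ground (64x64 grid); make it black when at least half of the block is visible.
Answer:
<image width="64" height="64" href="data:image/bmp;base64,Qk0+AgAAAAAAAD4AAAAoAAAAQAAAAEAAAAABAAEAAAAAAAACAAATCwAAEwsAAAIAAAAAAAAA////AAAAAAAAAAAAAAAAAAAAADAAAAAAAAAAMAAAAAAAAAHwAAAAAAAAAPgAAAAAAAAAMAAAAAAAAAAAAAAAAAAAAAcAAAAAAAAAB/wAAAAAAAAH/gAAAAAAAAf+AAAAAAAAB/8AAAAAAAAP/4AAAAAAAA///AAAAAAAH//4AAAAAAAf//AAAAAAAB//wAAAAAAAP//AAAAAAAA/58AAAAAAAD/DwAAAAAAAf8HAAAAAAAB/gYAAAAAAAP+AgAAAAAAA/4CAAAAAAAH/AYAAAAAAA/8DgAAAAAAD/gOAAAAAAAf+A4AAAAAAD/wDgAAAAAAP/AeAAAAAAB/8B4AAAAAAP/4PgAAAAAA//x+AAAAAAH///8AAAAAAf///8AAAAAB////wAAAAAH////4AAAAA/////wAAAAD/////AAAAAf////uAAAAB////+wAAAAP////jAAAAA////+AAAAAD////wAAAAAP////AAAAAAf3//+AAAAAB/P//4AAAAAH8///gAAAAAfj//+AAAAAD/P//4AAAAAP////wAAAAB/////AAAABH////8AAAAP/////4AAAAf/////AAAAN/////wAAAA/////4IAAAAf///+BgAAAA////h/AAAAB///8f8AAAAD///jxwAAAAG/n+fPAAAAAf+fx/+AAAAA/78P/4AAA=="/>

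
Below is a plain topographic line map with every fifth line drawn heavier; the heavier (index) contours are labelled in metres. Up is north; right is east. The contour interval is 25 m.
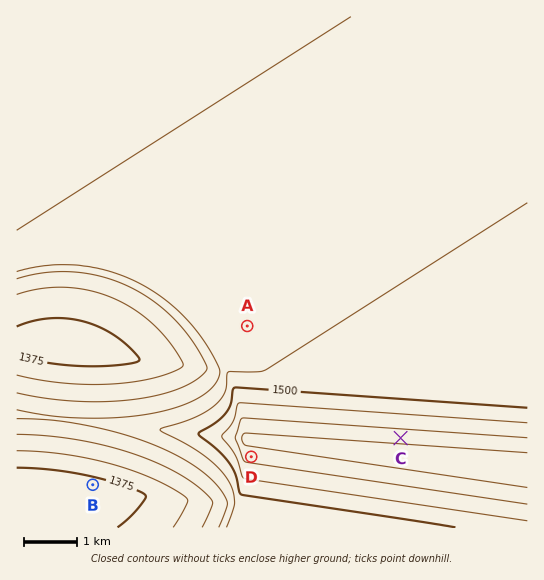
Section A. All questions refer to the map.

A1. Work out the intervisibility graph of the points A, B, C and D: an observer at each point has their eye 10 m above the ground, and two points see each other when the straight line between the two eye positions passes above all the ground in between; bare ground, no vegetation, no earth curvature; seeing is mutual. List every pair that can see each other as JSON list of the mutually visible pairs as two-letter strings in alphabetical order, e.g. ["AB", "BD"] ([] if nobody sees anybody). ["AC", "BD"]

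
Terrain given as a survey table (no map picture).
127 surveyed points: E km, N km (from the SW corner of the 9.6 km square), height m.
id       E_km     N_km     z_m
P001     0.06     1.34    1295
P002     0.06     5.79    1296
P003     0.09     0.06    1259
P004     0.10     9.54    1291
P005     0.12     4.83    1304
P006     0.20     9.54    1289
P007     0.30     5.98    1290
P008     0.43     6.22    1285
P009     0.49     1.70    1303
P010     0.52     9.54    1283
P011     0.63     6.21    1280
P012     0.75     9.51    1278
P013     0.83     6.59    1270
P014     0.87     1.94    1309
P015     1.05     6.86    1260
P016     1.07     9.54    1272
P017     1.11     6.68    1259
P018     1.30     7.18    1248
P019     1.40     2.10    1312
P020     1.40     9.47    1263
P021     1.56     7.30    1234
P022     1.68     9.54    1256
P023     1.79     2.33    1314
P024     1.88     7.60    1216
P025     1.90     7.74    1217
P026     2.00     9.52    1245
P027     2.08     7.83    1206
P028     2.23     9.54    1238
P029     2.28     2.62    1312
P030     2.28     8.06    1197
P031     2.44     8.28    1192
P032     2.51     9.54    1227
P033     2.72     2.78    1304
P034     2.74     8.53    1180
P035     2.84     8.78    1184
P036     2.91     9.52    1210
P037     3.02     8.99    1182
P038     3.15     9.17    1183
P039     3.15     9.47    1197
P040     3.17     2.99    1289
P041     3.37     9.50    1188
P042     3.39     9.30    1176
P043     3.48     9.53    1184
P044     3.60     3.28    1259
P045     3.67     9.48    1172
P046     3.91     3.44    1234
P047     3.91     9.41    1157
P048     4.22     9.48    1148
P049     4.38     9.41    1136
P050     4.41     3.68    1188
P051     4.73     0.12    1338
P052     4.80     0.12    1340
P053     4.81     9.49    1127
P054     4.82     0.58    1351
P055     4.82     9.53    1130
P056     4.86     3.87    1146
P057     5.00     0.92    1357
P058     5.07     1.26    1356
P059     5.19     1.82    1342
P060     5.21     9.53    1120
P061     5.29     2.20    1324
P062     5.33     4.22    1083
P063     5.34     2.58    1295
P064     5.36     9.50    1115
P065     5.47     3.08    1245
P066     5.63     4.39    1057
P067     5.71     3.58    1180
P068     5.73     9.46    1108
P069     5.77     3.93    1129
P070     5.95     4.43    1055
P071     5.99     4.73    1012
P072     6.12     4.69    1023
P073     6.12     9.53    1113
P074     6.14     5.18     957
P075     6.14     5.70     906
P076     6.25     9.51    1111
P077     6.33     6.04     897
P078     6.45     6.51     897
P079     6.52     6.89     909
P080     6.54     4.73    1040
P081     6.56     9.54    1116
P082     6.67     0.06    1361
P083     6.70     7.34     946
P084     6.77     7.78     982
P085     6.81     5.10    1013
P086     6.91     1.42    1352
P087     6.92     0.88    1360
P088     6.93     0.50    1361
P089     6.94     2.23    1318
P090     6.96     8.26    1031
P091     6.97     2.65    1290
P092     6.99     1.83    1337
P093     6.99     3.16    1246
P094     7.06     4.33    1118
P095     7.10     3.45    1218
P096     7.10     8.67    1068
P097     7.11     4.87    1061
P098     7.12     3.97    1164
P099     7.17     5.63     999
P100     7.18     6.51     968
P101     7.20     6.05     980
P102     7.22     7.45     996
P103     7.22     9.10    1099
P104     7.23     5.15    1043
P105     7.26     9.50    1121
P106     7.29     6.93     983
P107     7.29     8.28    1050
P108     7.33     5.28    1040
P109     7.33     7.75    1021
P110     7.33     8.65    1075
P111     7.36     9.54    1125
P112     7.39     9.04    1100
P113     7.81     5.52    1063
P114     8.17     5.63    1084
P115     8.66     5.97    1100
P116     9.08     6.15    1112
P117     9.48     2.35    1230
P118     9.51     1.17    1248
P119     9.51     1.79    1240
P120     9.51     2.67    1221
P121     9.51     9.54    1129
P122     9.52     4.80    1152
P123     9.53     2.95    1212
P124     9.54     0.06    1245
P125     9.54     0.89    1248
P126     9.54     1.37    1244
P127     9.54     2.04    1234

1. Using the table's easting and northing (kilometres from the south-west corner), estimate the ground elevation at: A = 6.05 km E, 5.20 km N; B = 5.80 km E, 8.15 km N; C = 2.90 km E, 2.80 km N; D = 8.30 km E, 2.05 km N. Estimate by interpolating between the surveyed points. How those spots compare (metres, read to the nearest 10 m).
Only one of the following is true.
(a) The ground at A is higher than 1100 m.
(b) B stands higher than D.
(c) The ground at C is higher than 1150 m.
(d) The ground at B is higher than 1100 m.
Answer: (c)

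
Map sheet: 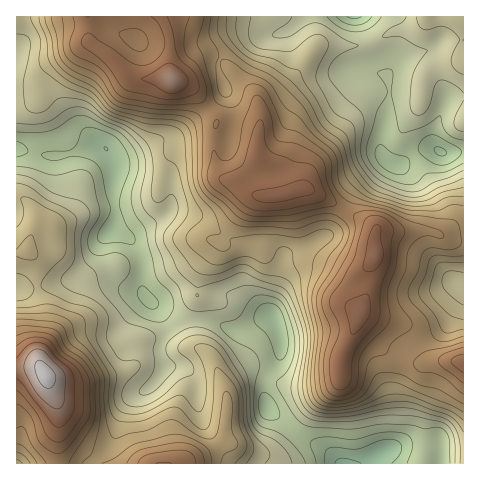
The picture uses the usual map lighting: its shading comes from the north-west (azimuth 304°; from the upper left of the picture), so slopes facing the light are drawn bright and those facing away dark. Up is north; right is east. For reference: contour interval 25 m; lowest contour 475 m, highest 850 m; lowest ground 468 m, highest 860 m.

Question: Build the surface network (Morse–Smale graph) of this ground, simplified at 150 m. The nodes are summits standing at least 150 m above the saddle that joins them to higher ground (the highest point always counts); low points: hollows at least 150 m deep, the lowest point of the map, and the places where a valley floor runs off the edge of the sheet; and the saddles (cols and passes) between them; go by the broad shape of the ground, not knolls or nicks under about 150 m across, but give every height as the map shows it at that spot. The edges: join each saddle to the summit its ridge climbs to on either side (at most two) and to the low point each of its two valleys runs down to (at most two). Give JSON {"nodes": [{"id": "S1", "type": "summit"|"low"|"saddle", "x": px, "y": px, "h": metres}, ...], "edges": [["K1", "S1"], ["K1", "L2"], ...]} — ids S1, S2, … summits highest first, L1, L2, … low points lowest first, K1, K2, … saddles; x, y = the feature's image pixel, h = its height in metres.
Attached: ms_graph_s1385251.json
{"nodes": [
{"id": "S1", "type": "summit", "x": 46, "y": 375, "h": 860},
{"id": "S2", "type": "summit", "x": 172, "y": 80, "h": 824},
{"id": "L1", "type": "low", "x": 344, "y": 463, "h": 468},
{"id": "L2", "type": "low", "x": 354, "y": 17, "h": 494},
{"id": "K1", "type": "saddle", "x": 403, "y": 358, "h": 722},
{"id": "K2", "type": "saddle", "x": 192, "y": 320, "h": 567}],
"edges": [["K1", "S2"], ["K1", "L1"], ["K1", "L2"], ["K2", "S1"], ["K2", "S2"], ["K2", "L1"]]}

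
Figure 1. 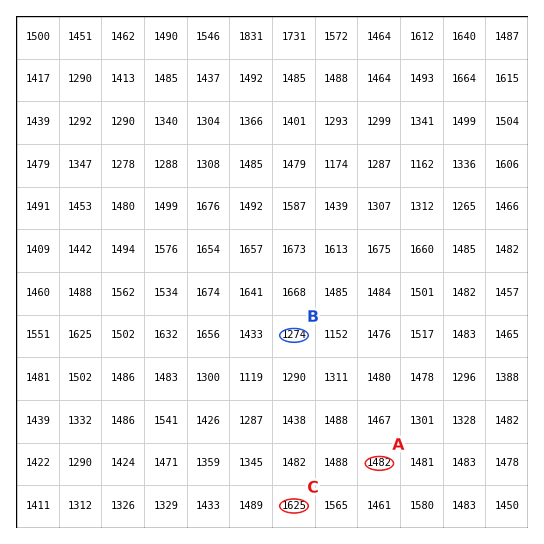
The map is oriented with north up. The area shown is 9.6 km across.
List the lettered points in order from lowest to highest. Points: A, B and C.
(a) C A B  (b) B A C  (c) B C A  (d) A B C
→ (b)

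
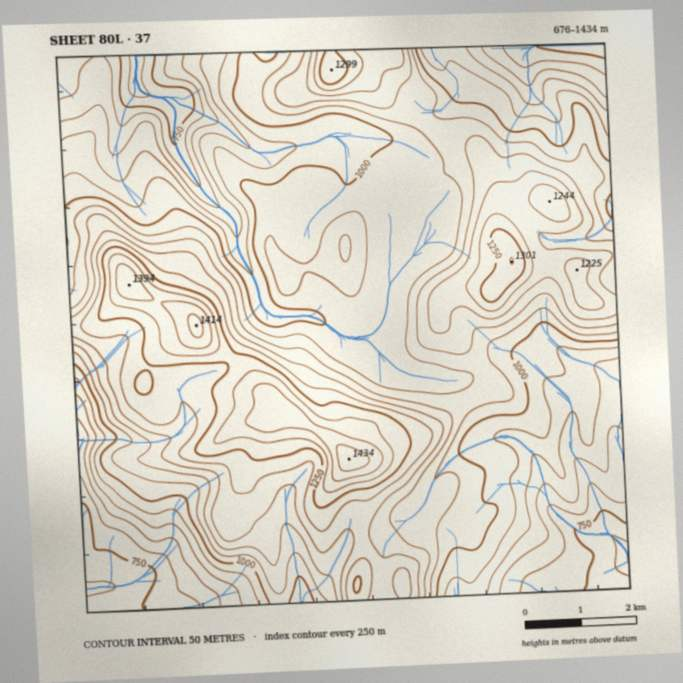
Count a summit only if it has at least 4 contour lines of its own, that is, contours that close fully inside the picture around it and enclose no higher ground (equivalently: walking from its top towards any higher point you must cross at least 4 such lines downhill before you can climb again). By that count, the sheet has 1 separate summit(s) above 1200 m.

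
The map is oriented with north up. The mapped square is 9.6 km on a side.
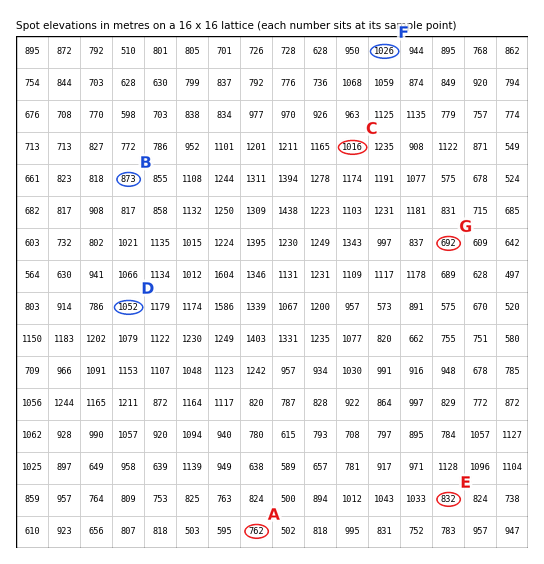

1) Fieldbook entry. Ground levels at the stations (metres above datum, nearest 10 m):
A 760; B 870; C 1020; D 1050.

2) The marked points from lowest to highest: G E F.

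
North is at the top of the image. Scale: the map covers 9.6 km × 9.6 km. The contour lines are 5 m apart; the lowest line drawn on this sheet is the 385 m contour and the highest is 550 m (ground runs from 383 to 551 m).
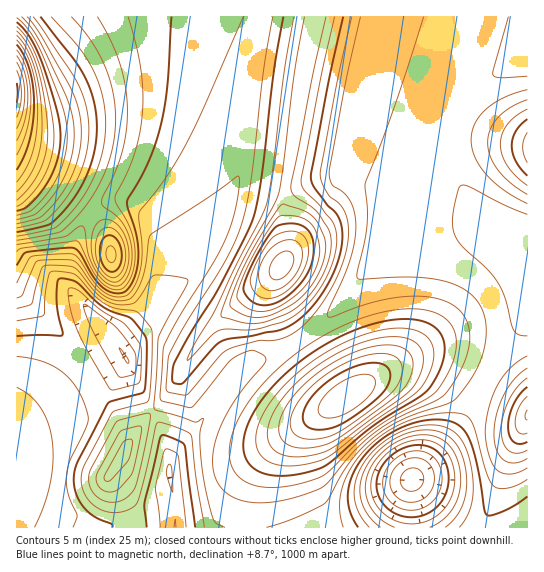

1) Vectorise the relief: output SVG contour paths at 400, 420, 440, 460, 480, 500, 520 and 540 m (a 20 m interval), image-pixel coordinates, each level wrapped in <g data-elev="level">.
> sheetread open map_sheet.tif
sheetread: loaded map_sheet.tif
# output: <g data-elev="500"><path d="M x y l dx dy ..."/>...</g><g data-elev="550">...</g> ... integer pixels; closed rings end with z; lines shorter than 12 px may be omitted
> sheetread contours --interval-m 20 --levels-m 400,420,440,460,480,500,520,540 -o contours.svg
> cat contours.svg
<g data-elev="400"><path d="M406 517l-13-5-11-10-5-13 1-14 7-13 13-11 15-6 14 1 11 6 7 10 4 13-2 15-6 12-10 9-12 5z"/></g><g data-elev="420"><path d="M160 527l-4-40 7-34 2-3 2-1 9 4 2 4 8 70"/><path d="M369 527l-10-13-5-16 1-16 7-16 12-16 17-13 19-9 20-3 15 2 10 6 8 9 6 15 4 21 0 20-5 16-9 13"/><path d="M113 390l-5-4-21-36-10-20-8-27-1-12 2-3 8 2 23 20 23 13 16 22 1 17-2 20z"/><path d="M17 356l24 5 20 10 14 15 11 21 2 10 0 6-18 36-3 15 1 19 9 22-4 12"/></g><g data-elev="440"><path d="M105 491l6 1 6-2 14-15 10-38 0-11-21 5-21 39-3 7 1 5 2 5z"/><path d="M527 368l-13 11-10 16-8 20-2 19 3 16 6 10 11 3 13-5"/><path d="M17 298l6-4 14-33 25-1 9 0 6 3 18 24 11 10 12 4 12-2 7-9 5-12 4-13 3-26 2-5 56-36 31-22 1 1 0 6-2 20-11 35-12 23-33 53-17 31-4 50 2 6 29 6 42-49 18-8 8 3 6 4 1 4-2 4-20 22-14 20-13 30-4 16 0 13 2 12 7 11 7 6 9 4 21 4 27-3 32-11 9-6 27-32 21-19 23-14 44-21 7-8 11-18 6-13 3-13 1-12-3-11-5-9-8-7-9-5-11-3-28-2-35 7-40 14-2 0-2-2 2-6 19-43 7-29 1-18-4-14-7-11-13-9-3-12 17-93 14-63"/><path d="M527 100l-16 7-12 10-8 12-3 13 2 15 8 13 13 13 16 11"/></g><g data-elev="460"><path d="M292 457l19-2 19-6 78-56 8-11 7-16 0-12-5-9-8-6-12-2-13 0-16 3-18 7-17 8-17 11-15 12-14 13-10 14-7 13-3 12 0 11 5 8 8 5z"/><path d="M17 245l48-8 13-10 4-1 3 4 5 28 5 12 7 9 8 6 8 1 6-4 5-9 3-19-4-20-7-14-18-14-1-4 1-7 14-26 7-23 3-27-1-26-3-19-6-20-9-19-11-18"/><path d="M304 17l-10 56-15 120-6 14-33 59-19 47 1 4 21 6 11 1 12-2 20-8 11-6 10-10 10-12 7-15 5-13 2-16-3-13-13-19-21-15-3-8 22-113 13-57"/></g><g data-elev="480"><path d="M327 418l16-3 20-13 11-13 1-7-1-4-7-4-10 1-13 6-12 8-10 10-4 10 2 6z"/><path d="M263 298l10 0 10-5 11-8 8-11 5-12 2-12-2-9-6-7-11-3-13 4-7 5-8 12-9 19-3 10 4 10 4 5z"/><path d="M110 262l4-1 2-6-2-7-4-2-3 2-1 5 1 5z"/><path d="M17 228l28-7 17-18 10-14 8-16 6-18 3-17-2-27-7-24-10-17-37-53"/></g><g data-elev="500"><path d="M17 211l7-2 5-4 10-11 9-12 9-23 4-22-4-27-16-49-11-24-13-15"/></g><g data-elev="520"><path d="M17 182l9-14 6-15 4-19 2-23-2-22-4-20-6-16-9-13"/></g><g data-elev="540"><path d="M17 129l6-16 2-19-2-17-6-15"/></g>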